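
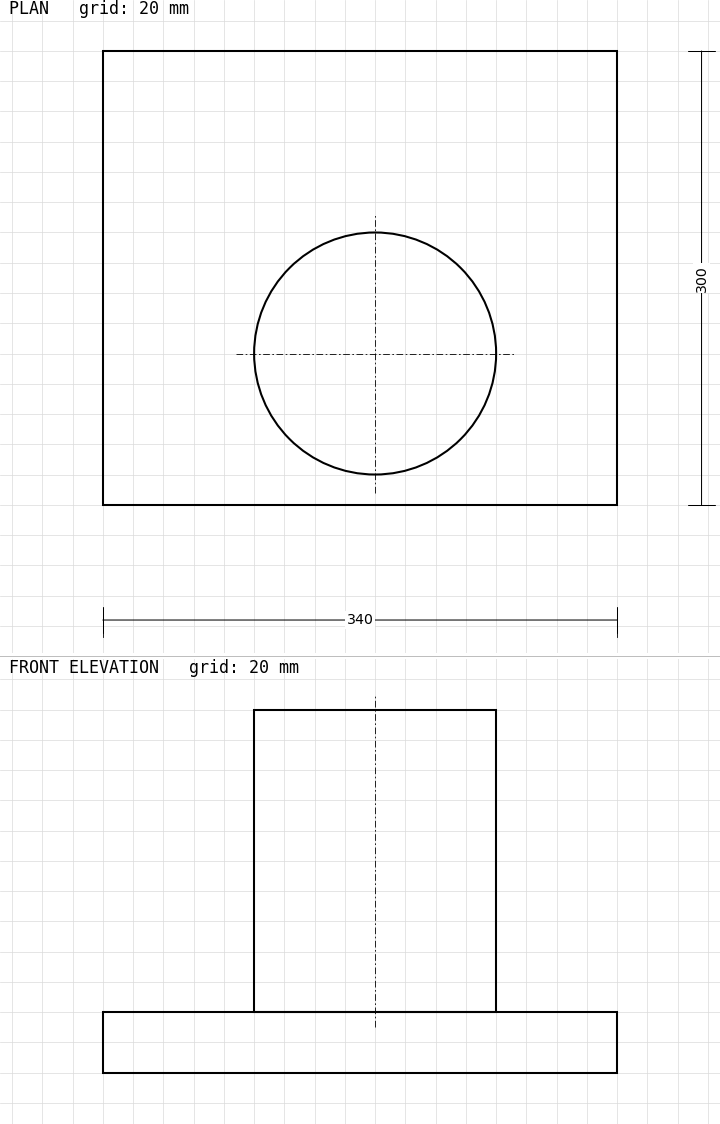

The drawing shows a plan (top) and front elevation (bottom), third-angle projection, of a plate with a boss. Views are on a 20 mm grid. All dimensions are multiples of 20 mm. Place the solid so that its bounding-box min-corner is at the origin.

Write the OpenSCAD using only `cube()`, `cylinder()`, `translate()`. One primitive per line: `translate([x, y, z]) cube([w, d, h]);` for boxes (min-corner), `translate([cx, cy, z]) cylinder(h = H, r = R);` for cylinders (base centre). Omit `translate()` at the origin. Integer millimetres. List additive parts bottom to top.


cube([340, 300, 40]);
translate([180, 100, 40]) cylinder(h = 200, r = 80);


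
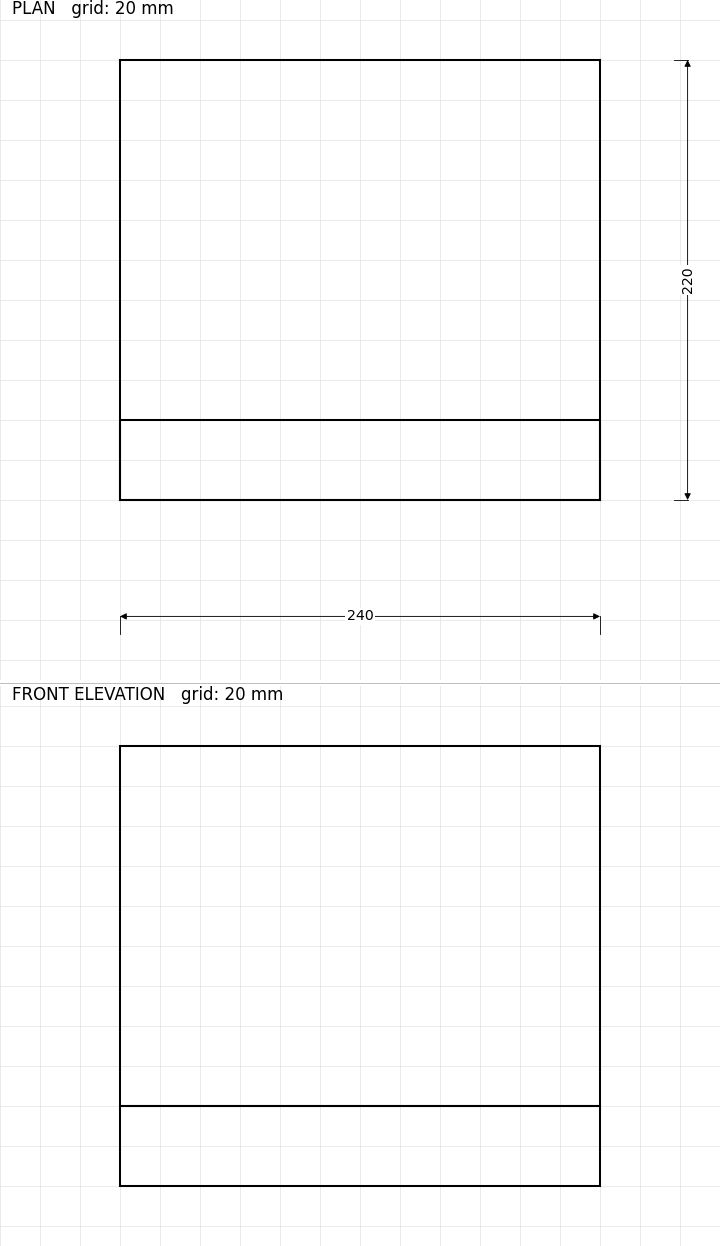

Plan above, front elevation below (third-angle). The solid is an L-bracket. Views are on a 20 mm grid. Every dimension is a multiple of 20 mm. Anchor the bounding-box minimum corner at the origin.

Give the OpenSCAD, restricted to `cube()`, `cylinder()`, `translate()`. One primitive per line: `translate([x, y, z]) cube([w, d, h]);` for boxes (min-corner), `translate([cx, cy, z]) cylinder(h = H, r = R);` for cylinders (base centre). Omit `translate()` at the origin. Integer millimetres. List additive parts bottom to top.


cube([240, 220, 40]);
translate([0, 0, 40]) cube([240, 40, 180]);


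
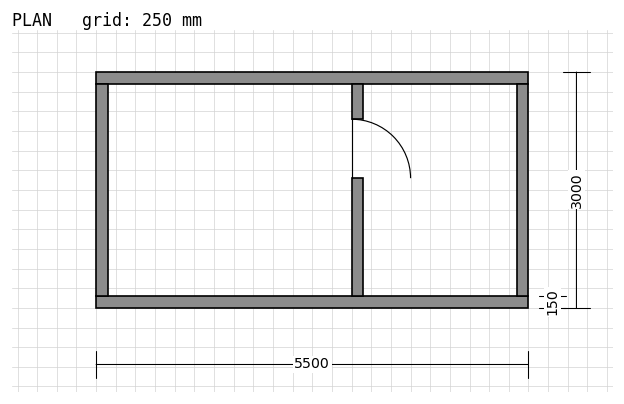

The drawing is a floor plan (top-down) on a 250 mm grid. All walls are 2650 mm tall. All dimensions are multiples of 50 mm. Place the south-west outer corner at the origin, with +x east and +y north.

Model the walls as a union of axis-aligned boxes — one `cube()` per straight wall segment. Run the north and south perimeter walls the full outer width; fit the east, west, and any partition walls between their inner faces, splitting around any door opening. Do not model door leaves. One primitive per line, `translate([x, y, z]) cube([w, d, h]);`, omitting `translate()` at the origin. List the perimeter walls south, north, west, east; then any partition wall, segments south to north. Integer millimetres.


cube([5500, 150, 2650]);
translate([0, 2850, 0]) cube([5500, 150, 2650]);
translate([0, 150, 0]) cube([150, 2700, 2650]);
translate([5350, 150, 0]) cube([150, 2700, 2650]);
translate([3250, 150, 0]) cube([150, 1500, 2650]);
translate([3250, 2400, 0]) cube([150, 450, 2650]);


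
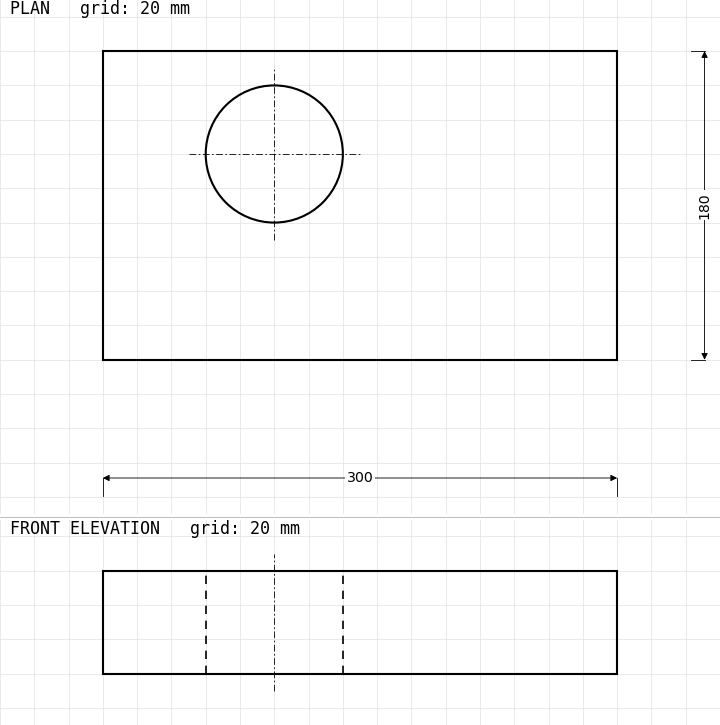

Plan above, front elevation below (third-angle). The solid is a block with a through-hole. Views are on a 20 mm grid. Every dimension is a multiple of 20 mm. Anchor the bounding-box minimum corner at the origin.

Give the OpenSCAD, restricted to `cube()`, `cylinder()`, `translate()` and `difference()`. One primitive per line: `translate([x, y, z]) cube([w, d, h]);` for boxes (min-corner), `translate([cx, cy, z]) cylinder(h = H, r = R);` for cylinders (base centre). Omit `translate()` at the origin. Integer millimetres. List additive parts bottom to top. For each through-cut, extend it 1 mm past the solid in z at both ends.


difference() {
  cube([300, 180, 60]);
  translate([100, 120, -1]) cylinder(h = 62, r = 40);
}


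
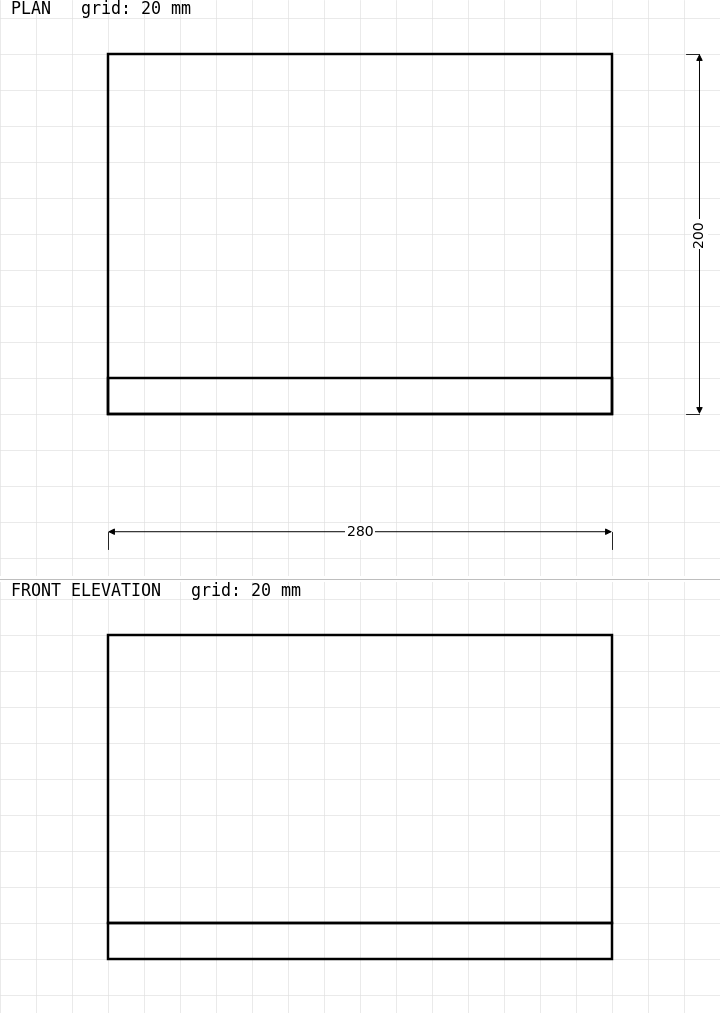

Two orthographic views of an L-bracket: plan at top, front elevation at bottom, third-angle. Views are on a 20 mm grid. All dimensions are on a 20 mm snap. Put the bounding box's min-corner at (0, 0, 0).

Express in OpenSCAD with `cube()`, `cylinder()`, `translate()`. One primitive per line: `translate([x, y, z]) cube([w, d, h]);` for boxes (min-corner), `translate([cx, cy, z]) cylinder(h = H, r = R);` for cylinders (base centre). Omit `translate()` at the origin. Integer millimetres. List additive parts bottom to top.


cube([280, 200, 20]);
translate([0, 0, 20]) cube([280, 20, 160]);


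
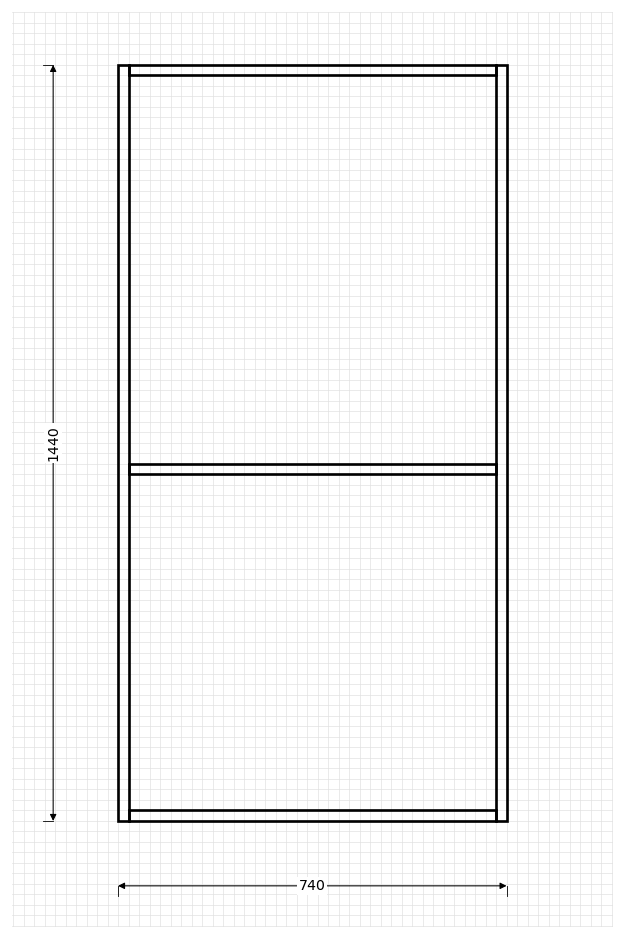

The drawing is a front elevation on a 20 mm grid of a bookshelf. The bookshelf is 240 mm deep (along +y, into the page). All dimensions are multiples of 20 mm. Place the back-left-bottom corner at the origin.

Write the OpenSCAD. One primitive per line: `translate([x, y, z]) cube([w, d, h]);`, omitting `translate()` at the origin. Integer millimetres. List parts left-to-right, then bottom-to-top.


cube([20, 240, 1440]);
translate([20, 0, 0]) cube([700, 240, 20]);
translate([20, 0, 660]) cube([700, 240, 20]);
translate([20, 0, 1420]) cube([700, 240, 20]);
translate([720, 0, 0]) cube([20, 240, 1440]);


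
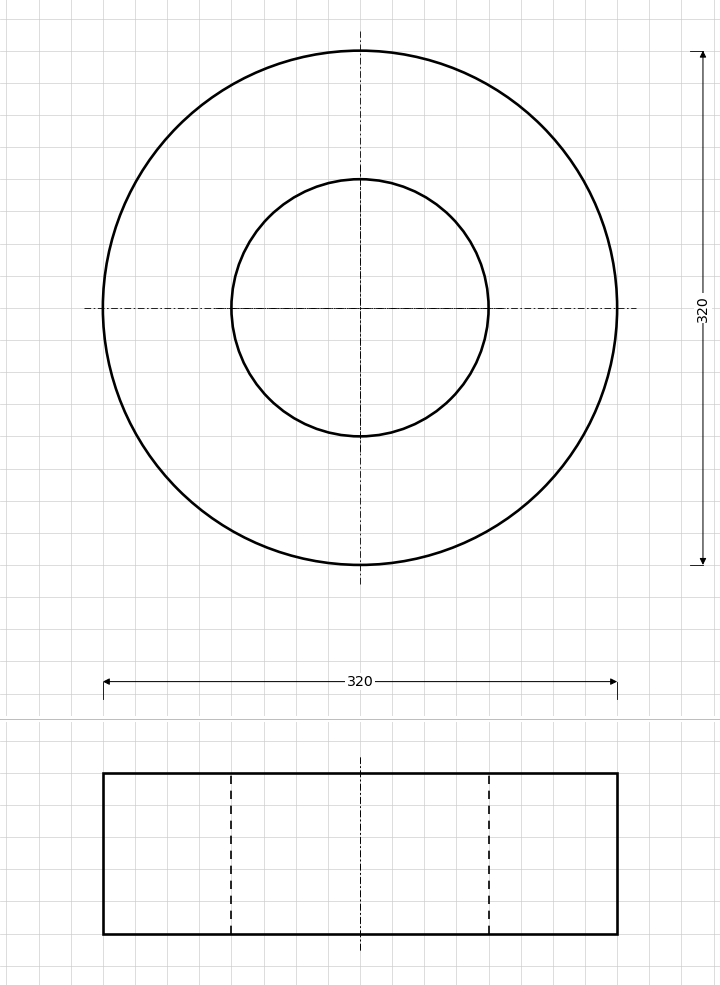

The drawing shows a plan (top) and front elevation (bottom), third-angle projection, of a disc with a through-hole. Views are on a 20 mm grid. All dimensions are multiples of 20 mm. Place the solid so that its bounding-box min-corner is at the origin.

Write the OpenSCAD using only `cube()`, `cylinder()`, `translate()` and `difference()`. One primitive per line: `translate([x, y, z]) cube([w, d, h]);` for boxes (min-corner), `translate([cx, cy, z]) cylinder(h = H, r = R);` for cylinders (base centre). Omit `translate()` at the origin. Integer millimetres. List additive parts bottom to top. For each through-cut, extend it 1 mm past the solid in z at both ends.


difference() {
  translate([160, 160, 0]) cylinder(h = 100, r = 160);
  translate([160, 160, -1]) cylinder(h = 102, r = 80);
}


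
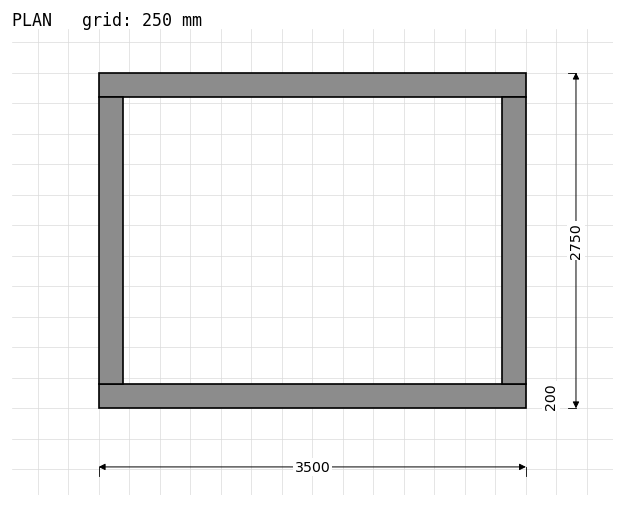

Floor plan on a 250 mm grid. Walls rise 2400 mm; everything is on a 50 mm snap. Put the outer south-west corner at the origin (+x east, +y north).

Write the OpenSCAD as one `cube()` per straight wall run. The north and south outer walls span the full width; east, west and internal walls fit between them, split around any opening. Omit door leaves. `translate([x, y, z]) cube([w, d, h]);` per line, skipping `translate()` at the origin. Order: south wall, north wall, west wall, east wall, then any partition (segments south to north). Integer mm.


cube([3500, 200, 2400]);
translate([0, 2550, 0]) cube([3500, 200, 2400]);
translate([0, 200, 0]) cube([200, 2350, 2400]);
translate([3300, 200, 0]) cube([200, 2350, 2400]);


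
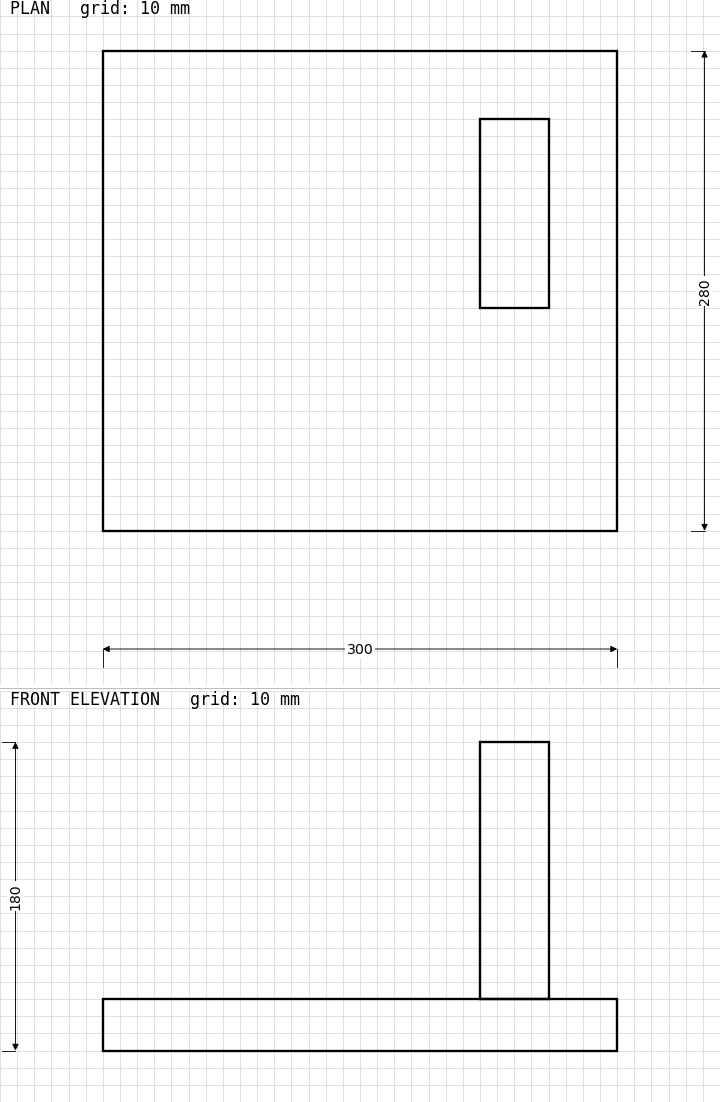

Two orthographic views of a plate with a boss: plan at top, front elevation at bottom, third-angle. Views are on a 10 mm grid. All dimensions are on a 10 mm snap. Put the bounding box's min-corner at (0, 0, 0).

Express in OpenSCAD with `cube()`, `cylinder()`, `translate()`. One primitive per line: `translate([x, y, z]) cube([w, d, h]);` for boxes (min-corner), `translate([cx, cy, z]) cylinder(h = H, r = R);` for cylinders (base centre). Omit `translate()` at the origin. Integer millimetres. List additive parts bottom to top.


cube([300, 280, 30]);
translate([220, 130, 30]) cube([40, 110, 150]);


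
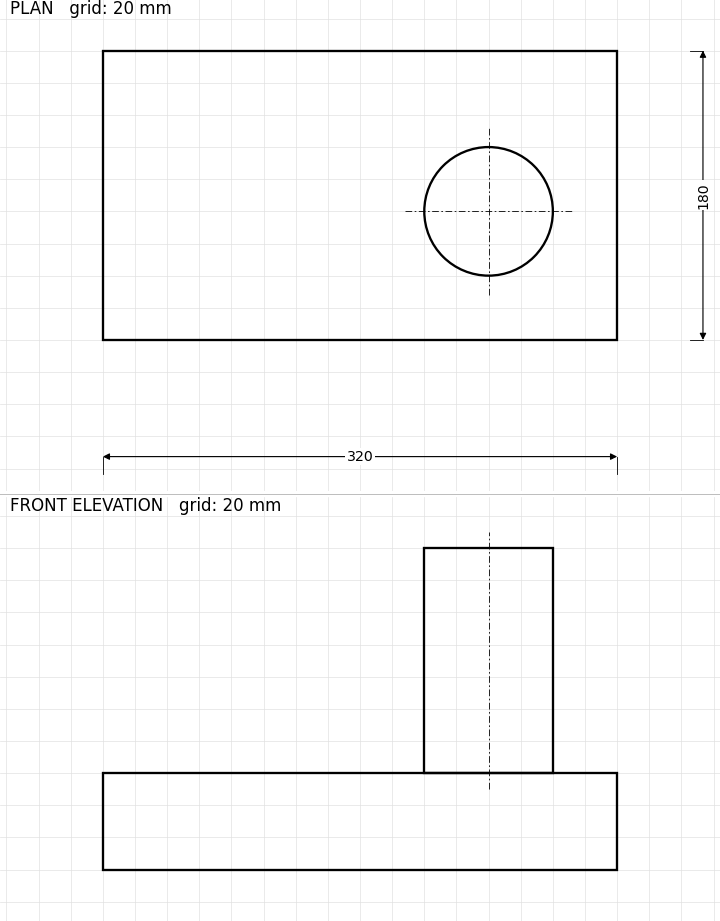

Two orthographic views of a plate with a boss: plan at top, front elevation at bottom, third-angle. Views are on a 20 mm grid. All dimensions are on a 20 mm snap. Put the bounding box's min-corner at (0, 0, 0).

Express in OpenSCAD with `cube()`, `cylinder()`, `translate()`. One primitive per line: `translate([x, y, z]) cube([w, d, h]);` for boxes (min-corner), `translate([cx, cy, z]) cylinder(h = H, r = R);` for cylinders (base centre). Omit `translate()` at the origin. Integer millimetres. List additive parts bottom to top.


cube([320, 180, 60]);
translate([240, 80, 60]) cylinder(h = 140, r = 40);


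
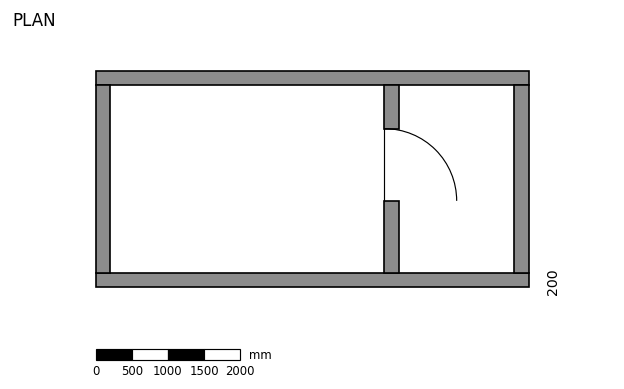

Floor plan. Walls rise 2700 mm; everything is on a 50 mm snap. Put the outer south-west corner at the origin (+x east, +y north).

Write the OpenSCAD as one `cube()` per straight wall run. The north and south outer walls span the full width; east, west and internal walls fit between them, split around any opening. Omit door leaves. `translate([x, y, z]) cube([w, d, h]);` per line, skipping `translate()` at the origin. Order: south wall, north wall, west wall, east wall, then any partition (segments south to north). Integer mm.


cube([6000, 200, 2700]);
translate([0, 2800, 0]) cube([6000, 200, 2700]);
translate([0, 200, 0]) cube([200, 2600, 2700]);
translate([5800, 200, 0]) cube([200, 2600, 2700]);
translate([4000, 200, 0]) cube([200, 1000, 2700]);
translate([4000, 2200, 0]) cube([200, 600, 2700]);


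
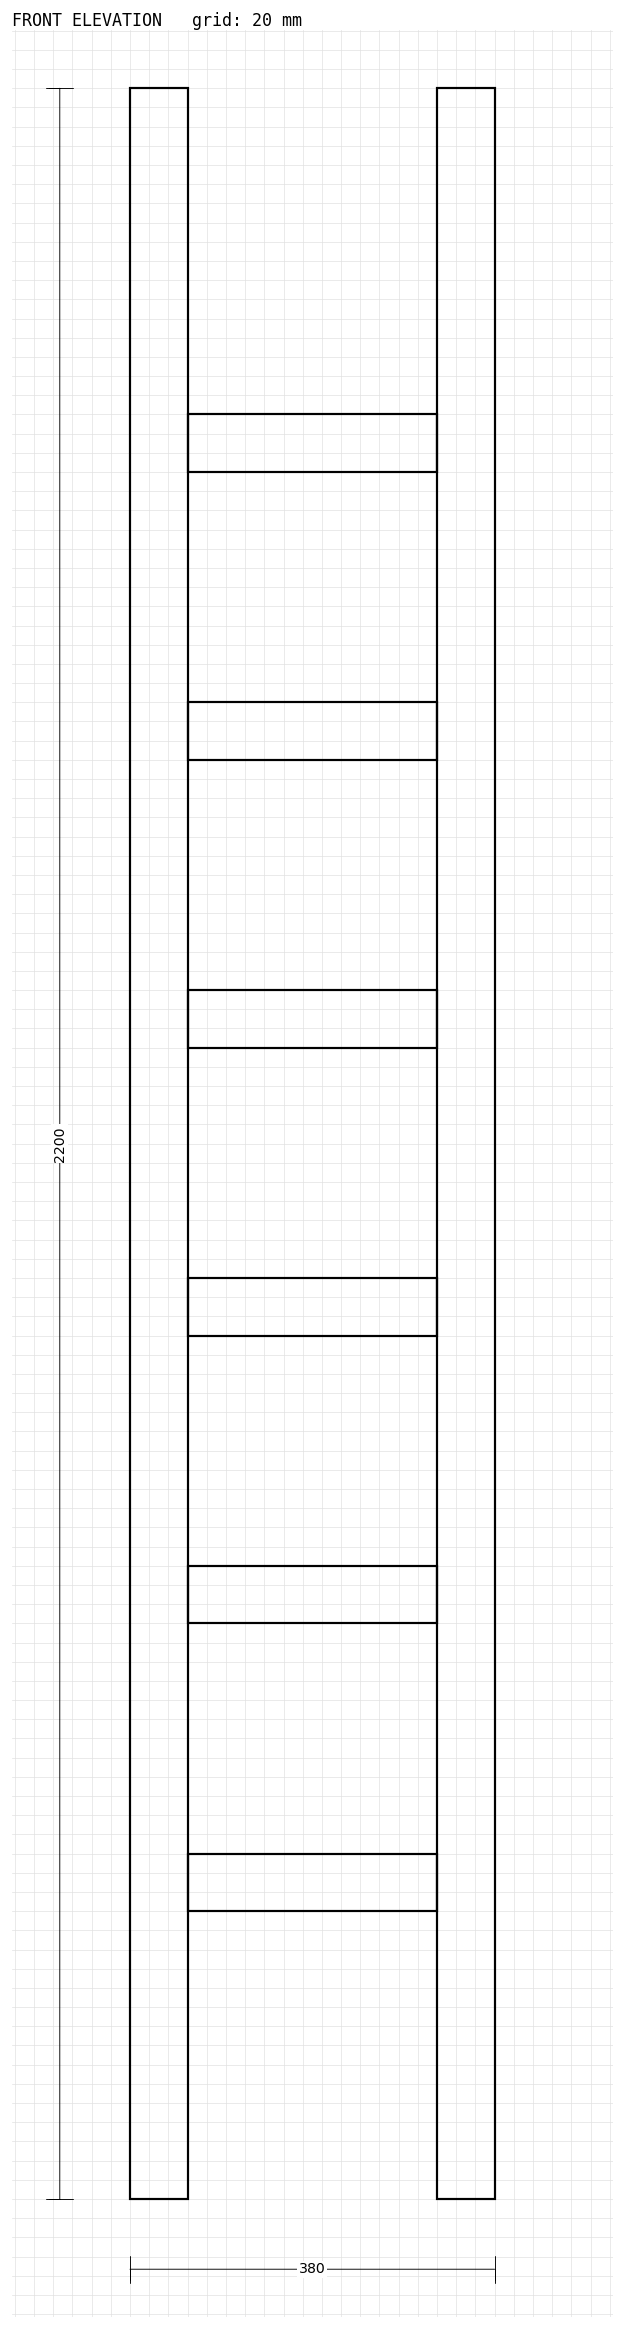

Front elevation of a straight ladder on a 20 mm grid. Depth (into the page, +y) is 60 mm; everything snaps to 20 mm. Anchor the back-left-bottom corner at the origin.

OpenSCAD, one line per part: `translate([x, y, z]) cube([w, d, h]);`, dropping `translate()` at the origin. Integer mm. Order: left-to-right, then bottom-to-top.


cube([60, 60, 2200]);
translate([60, 0, 300]) cube([260, 60, 60]);
translate([60, 0, 600]) cube([260, 60, 60]);
translate([60, 0, 900]) cube([260, 60, 60]);
translate([60, 0, 1200]) cube([260, 60, 60]);
translate([60, 0, 1500]) cube([260, 60, 60]);
translate([60, 0, 1800]) cube([260, 60, 60]);
translate([320, 0, 0]) cube([60, 60, 2200]);


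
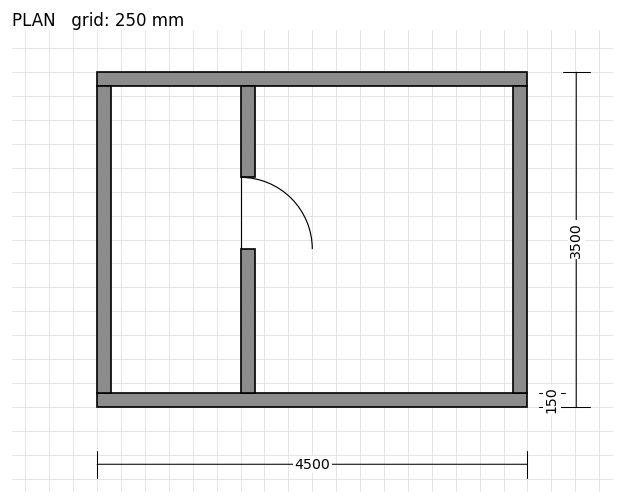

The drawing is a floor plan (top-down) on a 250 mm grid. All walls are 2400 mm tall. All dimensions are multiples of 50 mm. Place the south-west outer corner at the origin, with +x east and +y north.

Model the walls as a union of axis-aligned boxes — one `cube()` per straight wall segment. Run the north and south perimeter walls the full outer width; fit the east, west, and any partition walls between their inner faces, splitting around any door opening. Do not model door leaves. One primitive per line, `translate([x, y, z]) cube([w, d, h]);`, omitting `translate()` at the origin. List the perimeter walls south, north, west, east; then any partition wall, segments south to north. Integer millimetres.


cube([4500, 150, 2400]);
translate([0, 3350, 0]) cube([4500, 150, 2400]);
translate([0, 150, 0]) cube([150, 3200, 2400]);
translate([4350, 150, 0]) cube([150, 3200, 2400]);
translate([1500, 150, 0]) cube([150, 1500, 2400]);
translate([1500, 2400, 0]) cube([150, 950, 2400]);


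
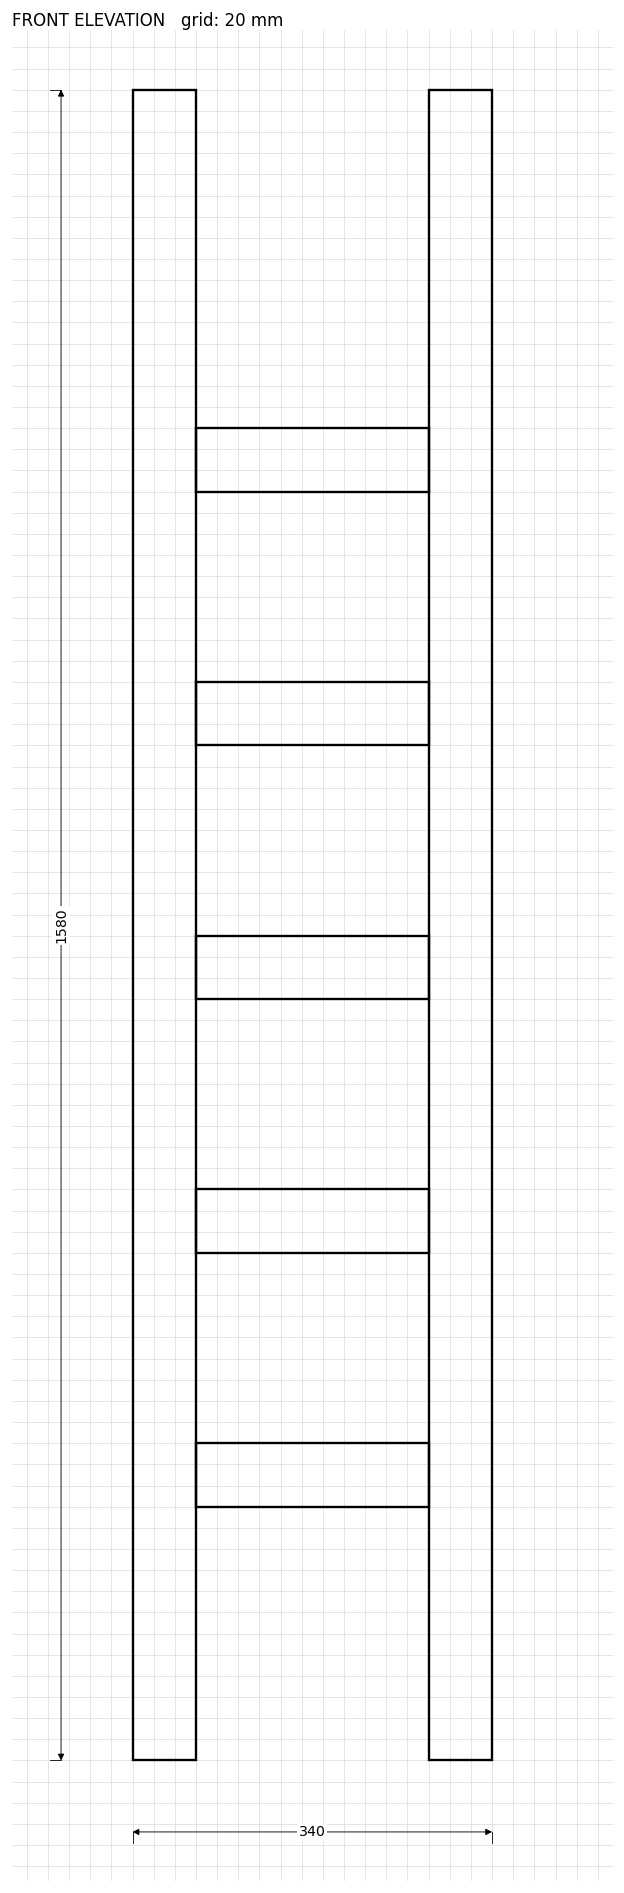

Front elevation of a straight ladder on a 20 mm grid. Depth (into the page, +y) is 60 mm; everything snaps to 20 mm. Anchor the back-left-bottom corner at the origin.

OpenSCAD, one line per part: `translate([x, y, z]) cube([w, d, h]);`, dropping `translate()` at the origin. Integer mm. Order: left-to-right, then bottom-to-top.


cube([60, 60, 1580]);
translate([60, 0, 240]) cube([220, 60, 60]);
translate([60, 0, 480]) cube([220, 60, 60]);
translate([60, 0, 720]) cube([220, 60, 60]);
translate([60, 0, 960]) cube([220, 60, 60]);
translate([60, 0, 1200]) cube([220, 60, 60]);
translate([280, 0, 0]) cube([60, 60, 1580]);


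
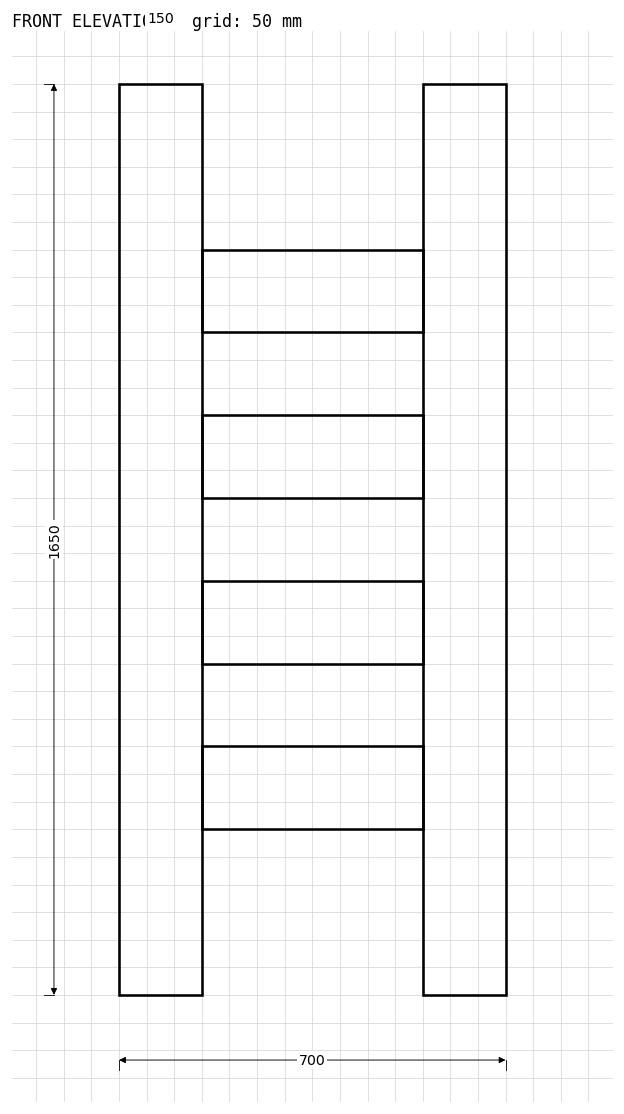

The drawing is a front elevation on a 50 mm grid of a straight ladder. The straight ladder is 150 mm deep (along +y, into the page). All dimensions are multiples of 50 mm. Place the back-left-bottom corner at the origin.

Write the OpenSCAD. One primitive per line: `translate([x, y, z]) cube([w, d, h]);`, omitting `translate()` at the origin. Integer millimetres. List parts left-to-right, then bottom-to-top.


cube([150, 150, 1650]);
translate([150, 0, 300]) cube([400, 150, 150]);
translate([150, 0, 600]) cube([400, 150, 150]);
translate([150, 0, 900]) cube([400, 150, 150]);
translate([150, 0, 1200]) cube([400, 150, 150]);
translate([550, 0, 0]) cube([150, 150, 1650]);


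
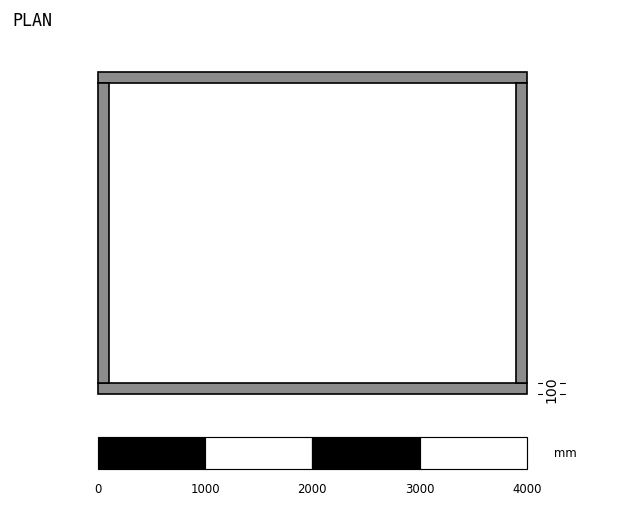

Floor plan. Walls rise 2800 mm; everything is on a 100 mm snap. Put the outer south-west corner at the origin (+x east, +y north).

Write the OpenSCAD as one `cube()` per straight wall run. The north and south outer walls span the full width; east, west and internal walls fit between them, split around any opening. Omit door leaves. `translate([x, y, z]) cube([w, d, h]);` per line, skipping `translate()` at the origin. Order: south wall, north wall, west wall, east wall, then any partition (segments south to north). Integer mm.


cube([4000, 100, 2800]);
translate([0, 2900, 0]) cube([4000, 100, 2800]);
translate([0, 100, 0]) cube([100, 2800, 2800]);
translate([3900, 100, 0]) cube([100, 2800, 2800]);


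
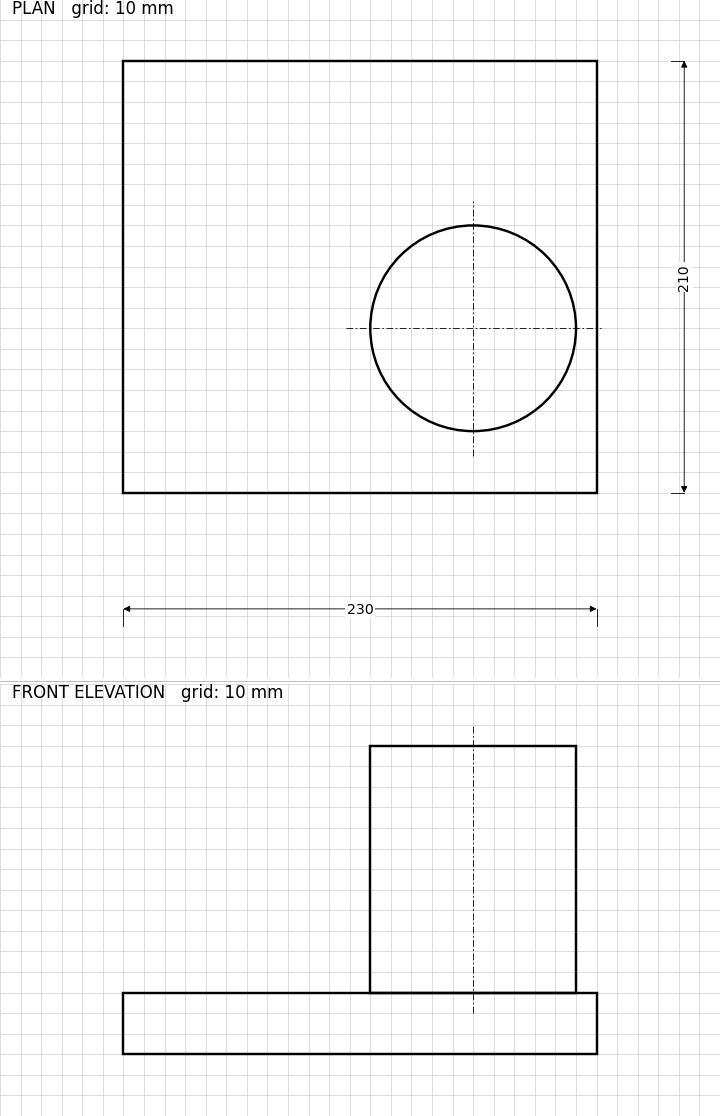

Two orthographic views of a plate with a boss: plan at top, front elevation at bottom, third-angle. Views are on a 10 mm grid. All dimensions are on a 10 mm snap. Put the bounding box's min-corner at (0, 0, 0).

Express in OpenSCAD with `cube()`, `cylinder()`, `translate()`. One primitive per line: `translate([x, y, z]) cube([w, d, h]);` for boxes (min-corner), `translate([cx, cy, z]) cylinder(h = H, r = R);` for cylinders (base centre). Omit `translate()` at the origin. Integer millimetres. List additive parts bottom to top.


cube([230, 210, 30]);
translate([170, 80, 30]) cylinder(h = 120, r = 50);


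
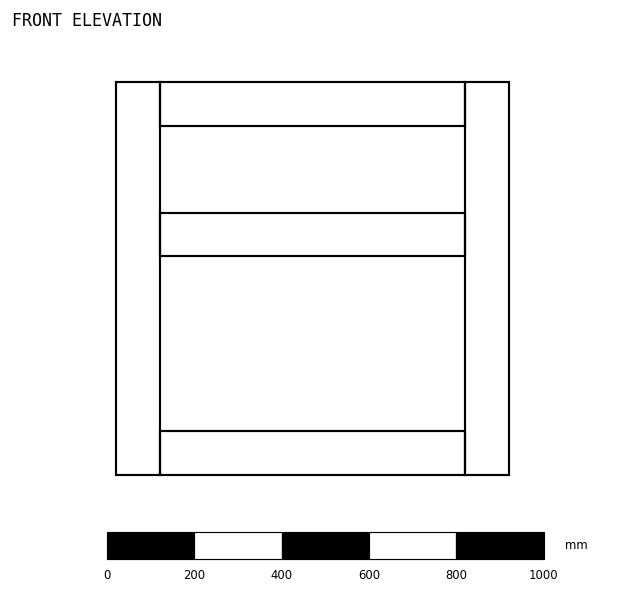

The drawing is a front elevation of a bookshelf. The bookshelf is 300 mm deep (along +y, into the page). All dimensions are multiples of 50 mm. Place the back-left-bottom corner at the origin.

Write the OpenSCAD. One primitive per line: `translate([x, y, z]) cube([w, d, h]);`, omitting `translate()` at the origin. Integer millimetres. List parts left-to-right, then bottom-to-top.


cube([100, 300, 900]);
translate([100, 0, 0]) cube([700, 300, 100]);
translate([100, 0, 500]) cube([700, 300, 100]);
translate([100, 0, 800]) cube([700, 300, 100]);
translate([800, 0, 0]) cube([100, 300, 900]);


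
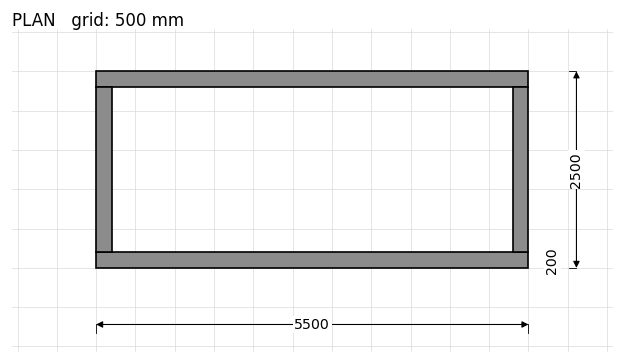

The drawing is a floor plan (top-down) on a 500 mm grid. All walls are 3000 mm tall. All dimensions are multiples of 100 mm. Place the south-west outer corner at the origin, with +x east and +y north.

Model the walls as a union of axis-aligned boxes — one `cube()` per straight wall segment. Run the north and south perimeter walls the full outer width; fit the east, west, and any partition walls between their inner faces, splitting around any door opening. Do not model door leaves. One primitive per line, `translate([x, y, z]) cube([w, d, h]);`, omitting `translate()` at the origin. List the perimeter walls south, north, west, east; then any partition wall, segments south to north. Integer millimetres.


cube([5500, 200, 3000]);
translate([0, 2300, 0]) cube([5500, 200, 3000]);
translate([0, 200, 0]) cube([200, 2100, 3000]);
translate([5300, 200, 0]) cube([200, 2100, 3000]);


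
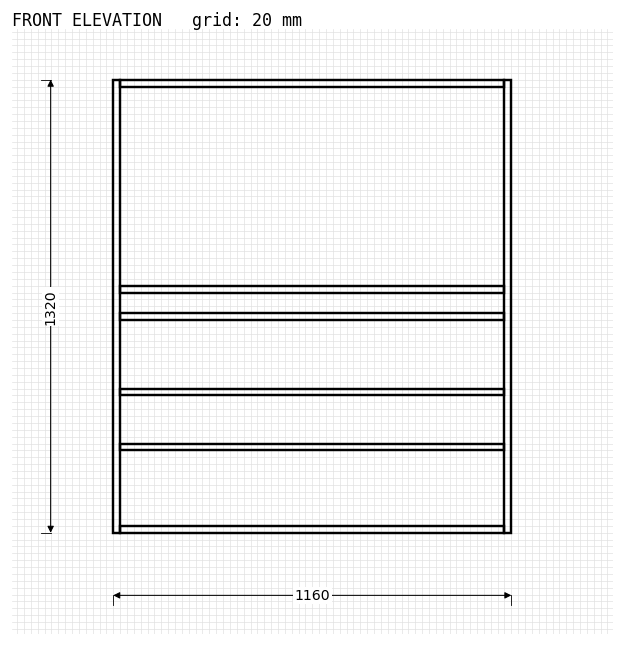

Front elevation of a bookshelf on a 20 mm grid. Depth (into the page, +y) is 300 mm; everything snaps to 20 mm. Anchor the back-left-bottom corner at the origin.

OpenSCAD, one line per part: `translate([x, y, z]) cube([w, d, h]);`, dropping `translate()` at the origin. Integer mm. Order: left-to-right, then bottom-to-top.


cube([20, 300, 1320]);
translate([20, 0, 0]) cube([1120, 300, 20]);
translate([20, 0, 240]) cube([1120, 300, 20]);
translate([20, 0, 400]) cube([1120, 300, 20]);
translate([20, 0, 620]) cube([1120, 300, 20]);
translate([20, 0, 700]) cube([1120, 300, 20]);
translate([20, 0, 1300]) cube([1120, 300, 20]);
translate([1140, 0, 0]) cube([20, 300, 1320]);


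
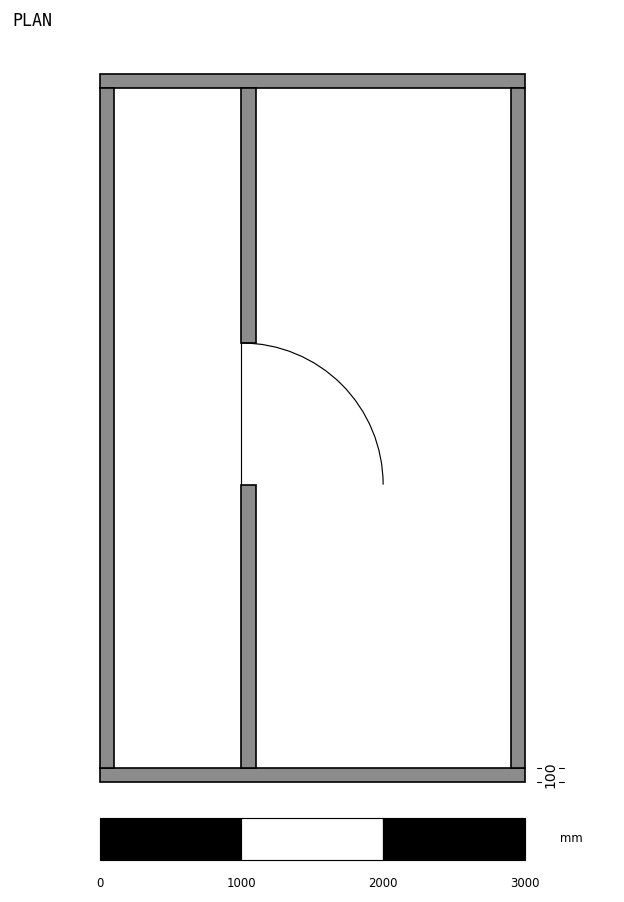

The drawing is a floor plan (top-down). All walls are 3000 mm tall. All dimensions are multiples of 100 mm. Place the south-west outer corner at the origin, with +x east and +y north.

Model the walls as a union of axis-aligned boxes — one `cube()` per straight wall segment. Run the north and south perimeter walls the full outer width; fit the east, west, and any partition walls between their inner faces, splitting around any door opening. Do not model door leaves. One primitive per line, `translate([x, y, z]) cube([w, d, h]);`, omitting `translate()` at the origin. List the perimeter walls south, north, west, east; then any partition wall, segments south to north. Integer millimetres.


cube([3000, 100, 3000]);
translate([0, 4900, 0]) cube([3000, 100, 3000]);
translate([0, 100, 0]) cube([100, 4800, 3000]);
translate([2900, 100, 0]) cube([100, 4800, 3000]);
translate([1000, 100, 0]) cube([100, 2000, 3000]);
translate([1000, 3100, 0]) cube([100, 1800, 3000]);


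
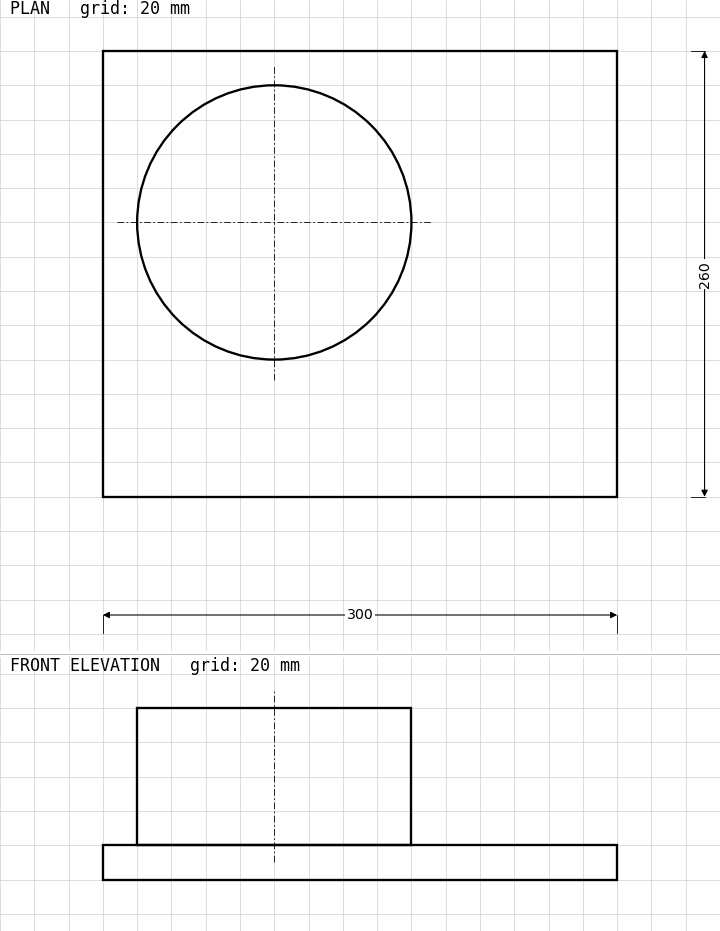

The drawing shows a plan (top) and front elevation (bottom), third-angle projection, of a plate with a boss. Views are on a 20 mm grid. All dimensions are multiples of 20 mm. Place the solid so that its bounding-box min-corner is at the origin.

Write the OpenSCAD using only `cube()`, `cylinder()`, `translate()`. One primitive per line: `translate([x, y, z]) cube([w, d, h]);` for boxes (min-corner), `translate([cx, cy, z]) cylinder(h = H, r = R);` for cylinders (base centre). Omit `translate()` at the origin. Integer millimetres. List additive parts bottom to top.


cube([300, 260, 20]);
translate([100, 160, 20]) cylinder(h = 80, r = 80);


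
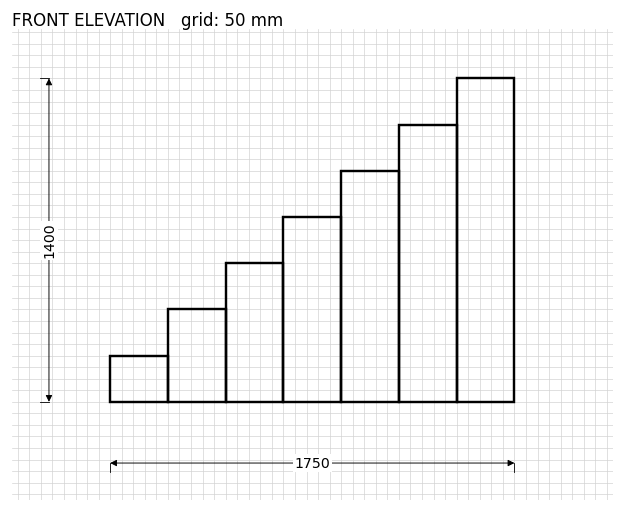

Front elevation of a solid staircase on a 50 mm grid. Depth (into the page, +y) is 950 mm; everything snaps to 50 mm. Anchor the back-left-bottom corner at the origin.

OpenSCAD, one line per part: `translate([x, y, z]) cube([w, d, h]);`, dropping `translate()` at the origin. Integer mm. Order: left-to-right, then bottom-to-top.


cube([250, 950, 200]);
translate([250, 0, 0]) cube([250, 950, 400]);
translate([500, 0, 0]) cube([250, 950, 600]);
translate([750, 0, 0]) cube([250, 950, 800]);
translate([1000, 0, 0]) cube([250, 950, 1000]);
translate([1250, 0, 0]) cube([250, 950, 1200]);
translate([1500, 0, 0]) cube([250, 950, 1400]);


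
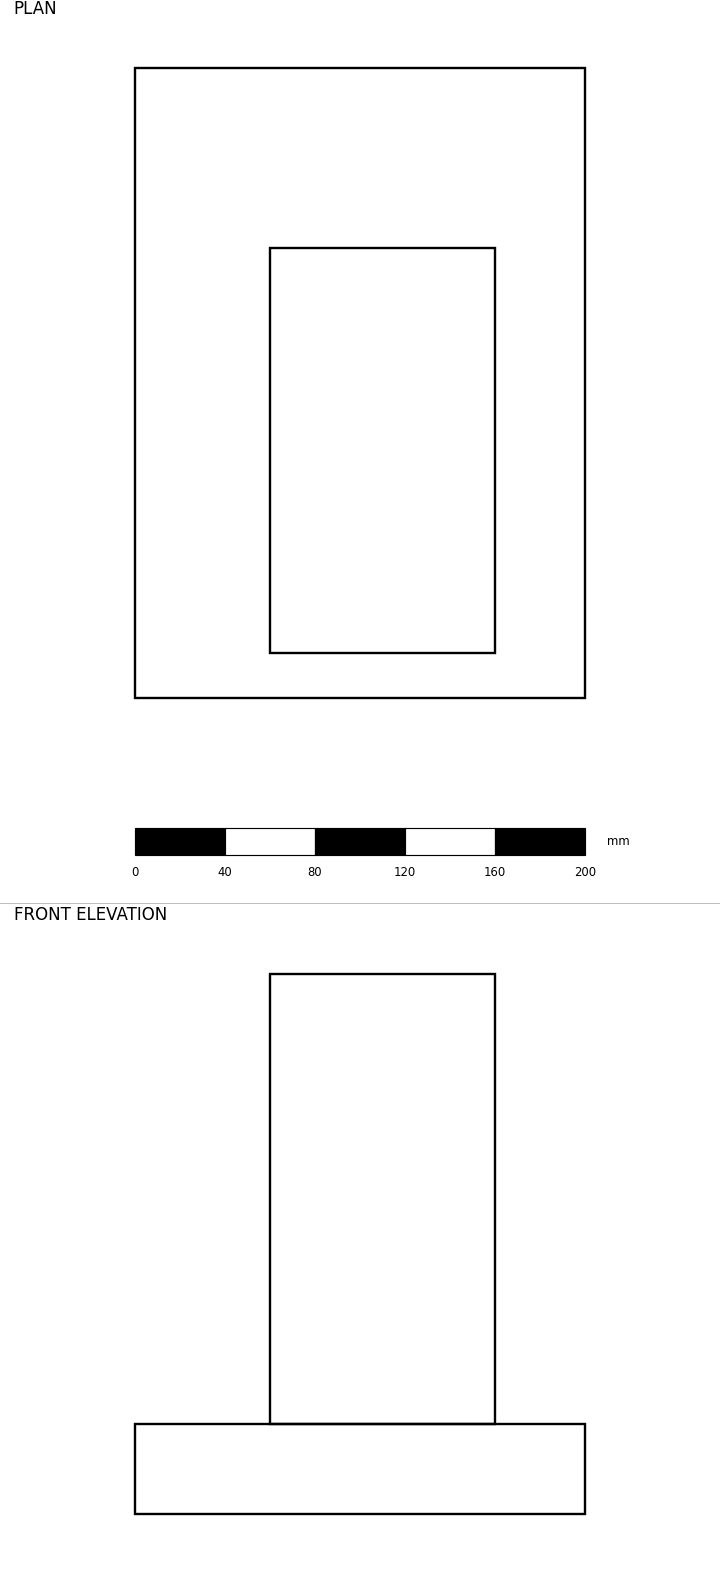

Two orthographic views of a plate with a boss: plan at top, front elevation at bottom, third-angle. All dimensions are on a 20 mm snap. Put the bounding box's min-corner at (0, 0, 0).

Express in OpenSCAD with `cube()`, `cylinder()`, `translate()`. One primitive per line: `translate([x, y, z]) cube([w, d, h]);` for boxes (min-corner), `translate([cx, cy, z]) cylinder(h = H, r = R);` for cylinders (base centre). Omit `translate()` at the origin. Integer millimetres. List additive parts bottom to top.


cube([200, 280, 40]);
translate([60, 20, 40]) cube([100, 180, 200]);


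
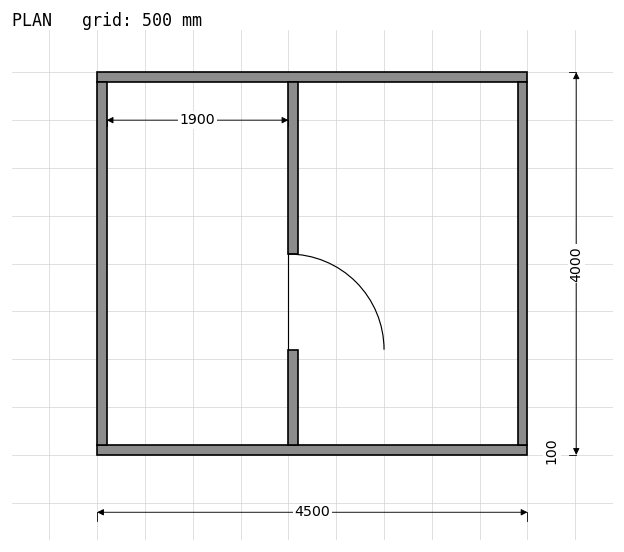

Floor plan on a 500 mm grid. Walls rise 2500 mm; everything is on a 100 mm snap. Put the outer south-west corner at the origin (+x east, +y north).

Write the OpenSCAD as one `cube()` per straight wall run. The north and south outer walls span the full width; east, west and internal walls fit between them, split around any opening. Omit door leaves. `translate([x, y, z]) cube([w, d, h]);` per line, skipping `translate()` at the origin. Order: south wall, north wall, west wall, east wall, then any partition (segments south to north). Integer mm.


cube([4500, 100, 2500]);
translate([0, 3900, 0]) cube([4500, 100, 2500]);
translate([0, 100, 0]) cube([100, 3800, 2500]);
translate([4400, 100, 0]) cube([100, 3800, 2500]);
translate([2000, 100, 0]) cube([100, 1000, 2500]);
translate([2000, 2100, 0]) cube([100, 1800, 2500]);


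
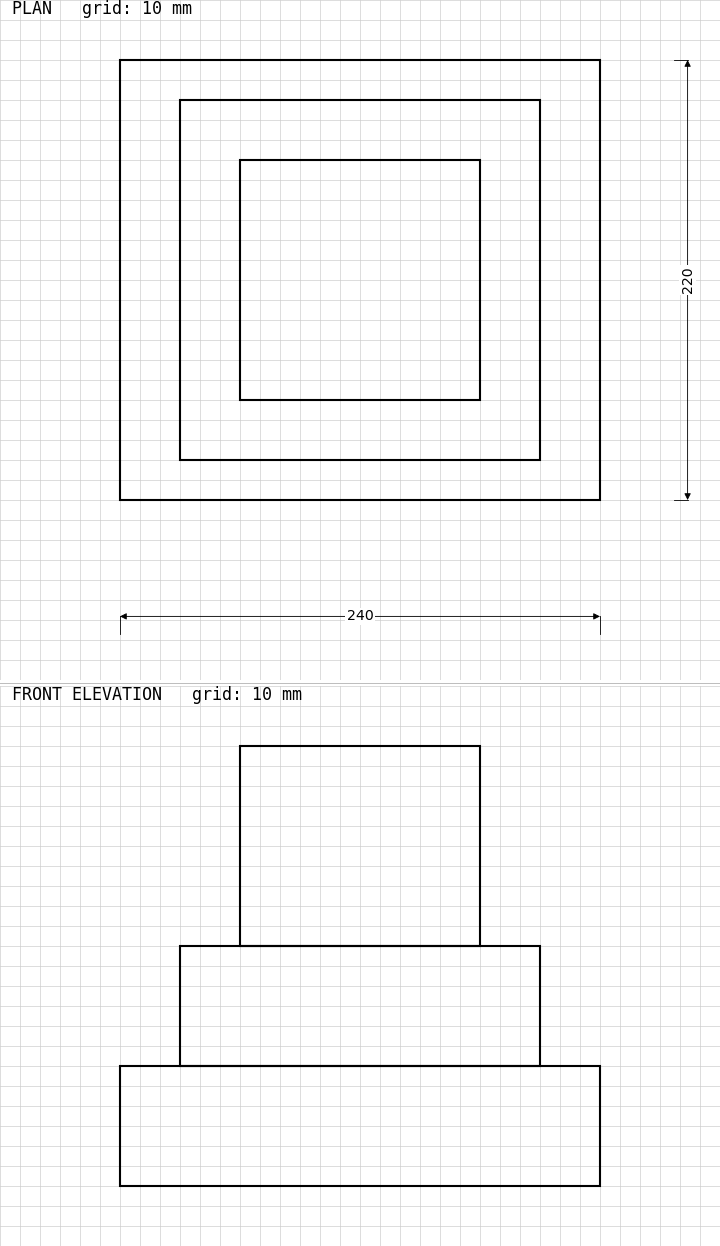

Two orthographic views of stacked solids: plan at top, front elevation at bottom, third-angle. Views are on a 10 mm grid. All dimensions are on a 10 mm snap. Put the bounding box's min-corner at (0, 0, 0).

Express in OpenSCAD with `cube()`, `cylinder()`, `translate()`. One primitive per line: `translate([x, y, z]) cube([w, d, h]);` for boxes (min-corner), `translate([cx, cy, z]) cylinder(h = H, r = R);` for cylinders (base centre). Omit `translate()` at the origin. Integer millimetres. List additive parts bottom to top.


cube([240, 220, 60]);
translate([30, 20, 60]) cube([180, 180, 60]);
translate([60, 50, 120]) cube([120, 120, 100]);


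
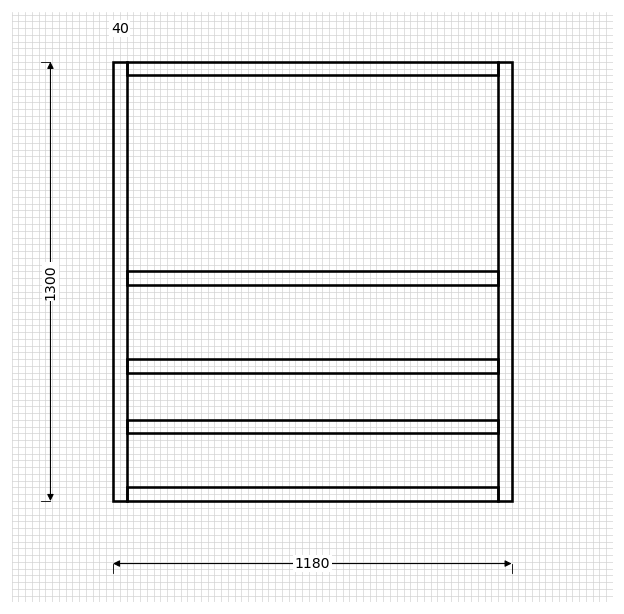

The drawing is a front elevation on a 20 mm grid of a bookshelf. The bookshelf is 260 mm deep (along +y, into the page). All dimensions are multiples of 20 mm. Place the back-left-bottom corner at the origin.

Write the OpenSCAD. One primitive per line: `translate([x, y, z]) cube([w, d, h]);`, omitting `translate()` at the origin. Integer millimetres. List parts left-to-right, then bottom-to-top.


cube([40, 260, 1300]);
translate([40, 0, 0]) cube([1100, 260, 40]);
translate([40, 0, 200]) cube([1100, 260, 40]);
translate([40, 0, 380]) cube([1100, 260, 40]);
translate([40, 0, 640]) cube([1100, 260, 40]);
translate([40, 0, 1260]) cube([1100, 260, 40]);
translate([1140, 0, 0]) cube([40, 260, 1300]);


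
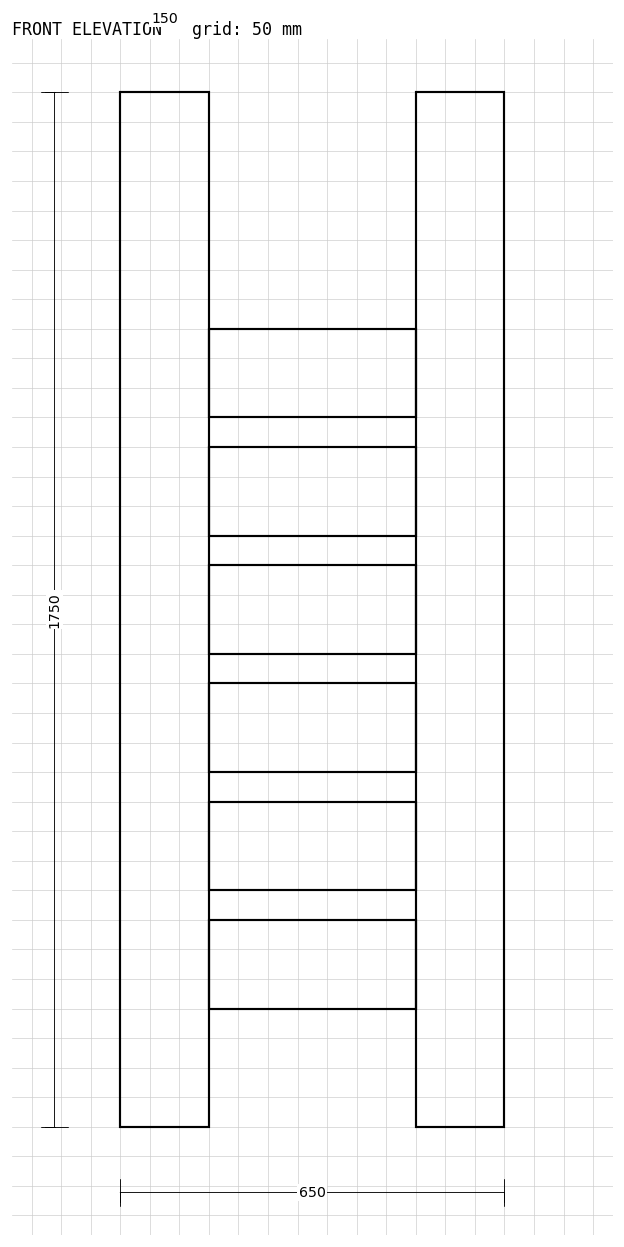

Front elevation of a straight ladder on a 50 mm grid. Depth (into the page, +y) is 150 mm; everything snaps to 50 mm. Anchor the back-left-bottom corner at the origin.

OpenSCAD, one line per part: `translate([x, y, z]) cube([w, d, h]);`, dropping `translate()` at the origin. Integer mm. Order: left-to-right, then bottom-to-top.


cube([150, 150, 1750]);
translate([150, 0, 200]) cube([350, 150, 150]);
translate([150, 0, 400]) cube([350, 150, 150]);
translate([150, 0, 600]) cube([350, 150, 150]);
translate([150, 0, 800]) cube([350, 150, 150]);
translate([150, 0, 1000]) cube([350, 150, 150]);
translate([150, 0, 1200]) cube([350, 150, 150]);
translate([500, 0, 0]) cube([150, 150, 1750]);


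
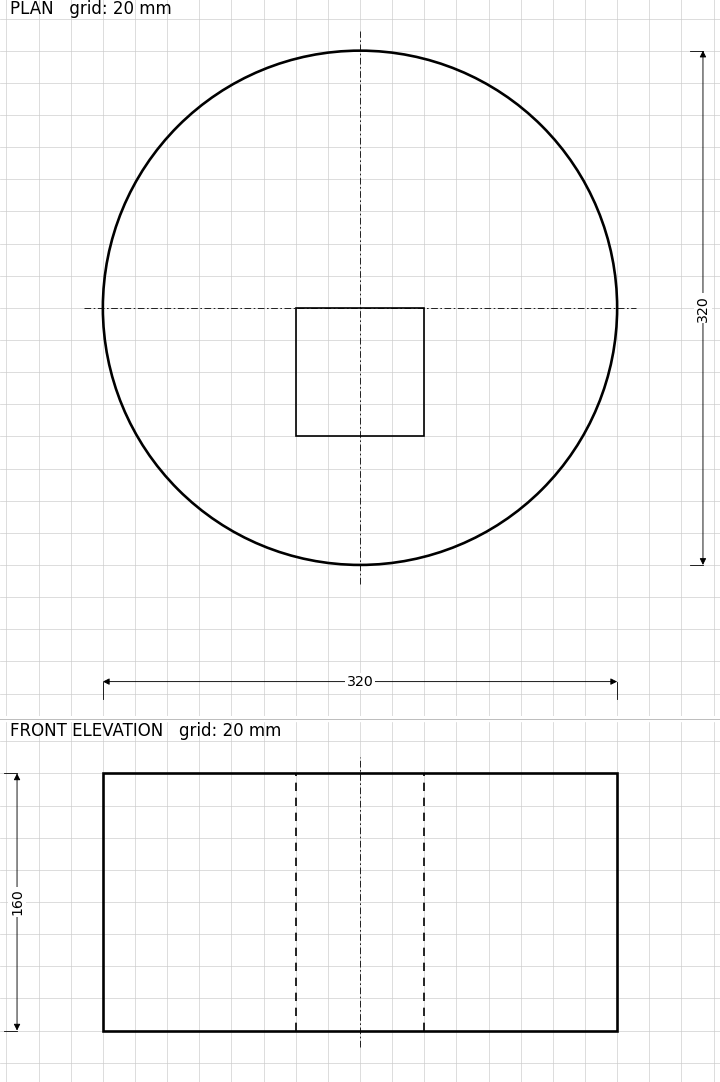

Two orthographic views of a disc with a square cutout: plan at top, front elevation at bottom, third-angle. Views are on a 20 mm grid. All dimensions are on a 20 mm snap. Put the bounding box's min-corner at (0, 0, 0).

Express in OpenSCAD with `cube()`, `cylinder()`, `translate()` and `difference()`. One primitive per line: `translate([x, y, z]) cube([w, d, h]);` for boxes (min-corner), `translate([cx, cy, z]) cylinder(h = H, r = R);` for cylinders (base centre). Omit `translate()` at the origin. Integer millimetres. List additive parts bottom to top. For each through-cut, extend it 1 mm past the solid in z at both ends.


difference() {
  translate([160, 160, 0]) cylinder(h = 160, r = 160);
  translate([120, 80, -1]) cube([80, 80, 162]);
}


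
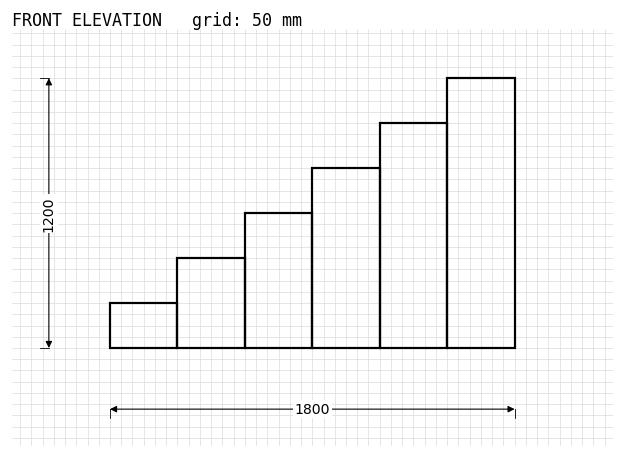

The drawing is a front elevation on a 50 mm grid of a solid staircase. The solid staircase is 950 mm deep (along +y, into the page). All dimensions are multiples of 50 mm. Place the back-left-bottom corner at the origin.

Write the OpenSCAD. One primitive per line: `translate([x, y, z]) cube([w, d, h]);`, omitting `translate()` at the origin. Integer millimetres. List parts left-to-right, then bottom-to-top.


cube([300, 950, 200]);
translate([300, 0, 0]) cube([300, 950, 400]);
translate([600, 0, 0]) cube([300, 950, 600]);
translate([900, 0, 0]) cube([300, 950, 800]);
translate([1200, 0, 0]) cube([300, 950, 1000]);
translate([1500, 0, 0]) cube([300, 950, 1200]);


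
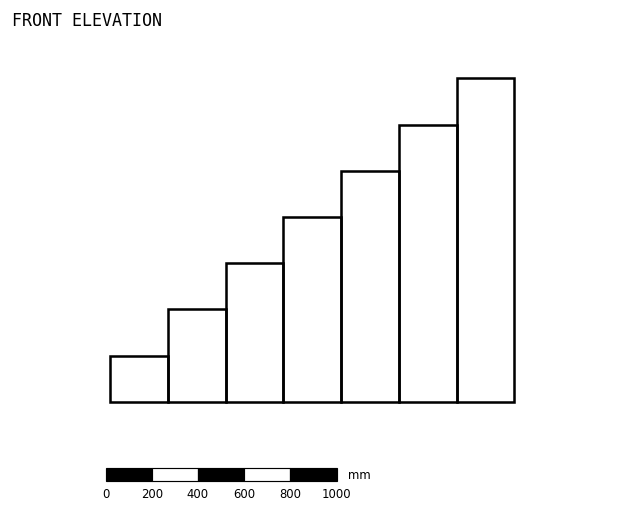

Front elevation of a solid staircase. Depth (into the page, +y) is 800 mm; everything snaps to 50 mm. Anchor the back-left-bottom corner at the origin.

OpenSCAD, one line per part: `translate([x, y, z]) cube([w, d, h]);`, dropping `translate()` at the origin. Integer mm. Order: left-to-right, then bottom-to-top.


cube([250, 800, 200]);
translate([250, 0, 0]) cube([250, 800, 400]);
translate([500, 0, 0]) cube([250, 800, 600]);
translate([750, 0, 0]) cube([250, 800, 800]);
translate([1000, 0, 0]) cube([250, 800, 1000]);
translate([1250, 0, 0]) cube([250, 800, 1200]);
translate([1500, 0, 0]) cube([250, 800, 1400]);


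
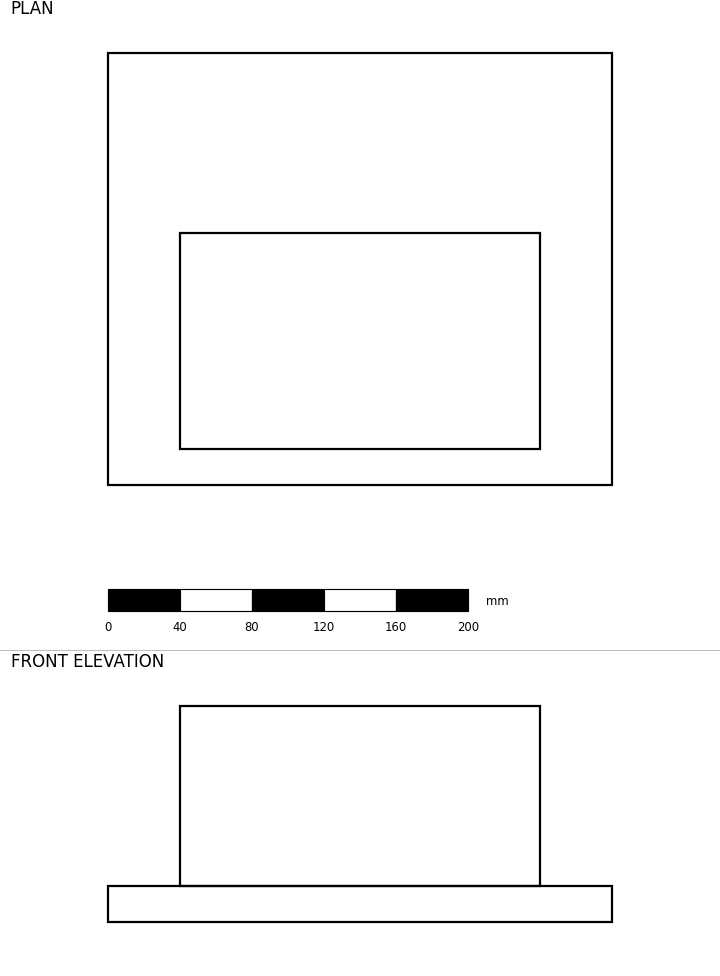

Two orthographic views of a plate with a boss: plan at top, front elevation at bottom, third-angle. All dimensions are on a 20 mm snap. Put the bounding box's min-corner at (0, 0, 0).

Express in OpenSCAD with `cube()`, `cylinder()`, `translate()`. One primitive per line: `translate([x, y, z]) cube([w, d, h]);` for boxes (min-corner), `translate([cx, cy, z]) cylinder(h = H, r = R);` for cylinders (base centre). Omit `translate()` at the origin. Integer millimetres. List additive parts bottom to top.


cube([280, 240, 20]);
translate([40, 20, 20]) cube([200, 120, 100]);


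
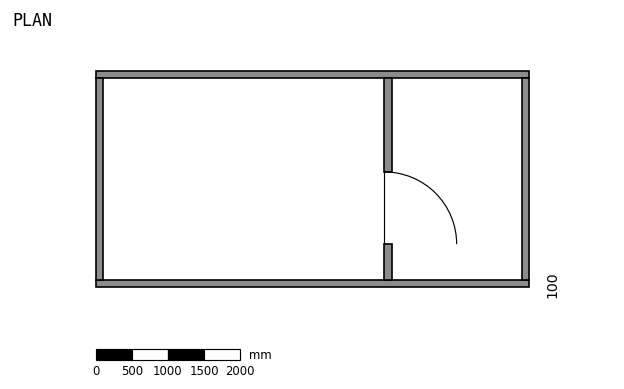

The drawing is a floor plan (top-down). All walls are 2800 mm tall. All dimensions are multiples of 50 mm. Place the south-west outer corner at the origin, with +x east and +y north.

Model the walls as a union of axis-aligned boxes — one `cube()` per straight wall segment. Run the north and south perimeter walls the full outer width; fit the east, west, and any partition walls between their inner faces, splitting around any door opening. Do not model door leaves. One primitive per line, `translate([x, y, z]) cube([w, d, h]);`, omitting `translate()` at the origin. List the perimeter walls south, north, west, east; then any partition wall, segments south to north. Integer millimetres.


cube([6000, 100, 2800]);
translate([0, 2900, 0]) cube([6000, 100, 2800]);
translate([0, 100, 0]) cube([100, 2800, 2800]);
translate([5900, 100, 0]) cube([100, 2800, 2800]);
translate([4000, 100, 0]) cube([100, 500, 2800]);
translate([4000, 1600, 0]) cube([100, 1300, 2800]);


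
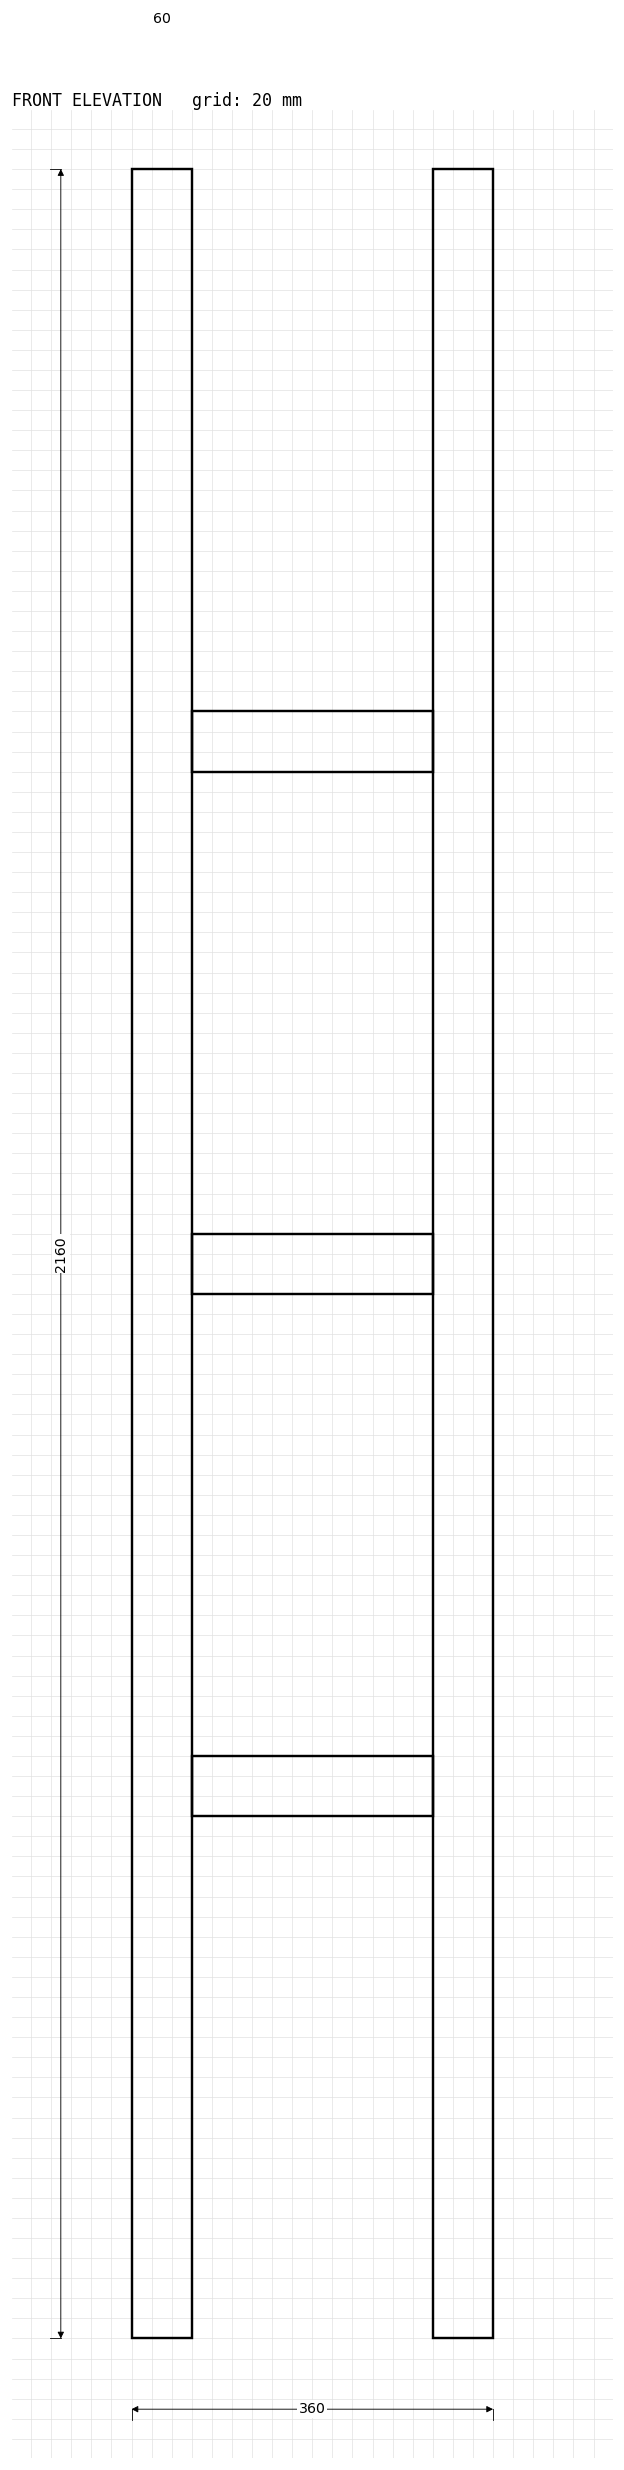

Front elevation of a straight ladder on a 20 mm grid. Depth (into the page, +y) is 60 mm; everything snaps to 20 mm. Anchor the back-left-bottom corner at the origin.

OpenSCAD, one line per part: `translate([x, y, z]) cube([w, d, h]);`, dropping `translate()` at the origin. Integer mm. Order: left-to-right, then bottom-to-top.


cube([60, 60, 2160]);
translate([60, 0, 520]) cube([240, 60, 60]);
translate([60, 0, 1040]) cube([240, 60, 60]);
translate([60, 0, 1560]) cube([240, 60, 60]);
translate([300, 0, 0]) cube([60, 60, 2160]);


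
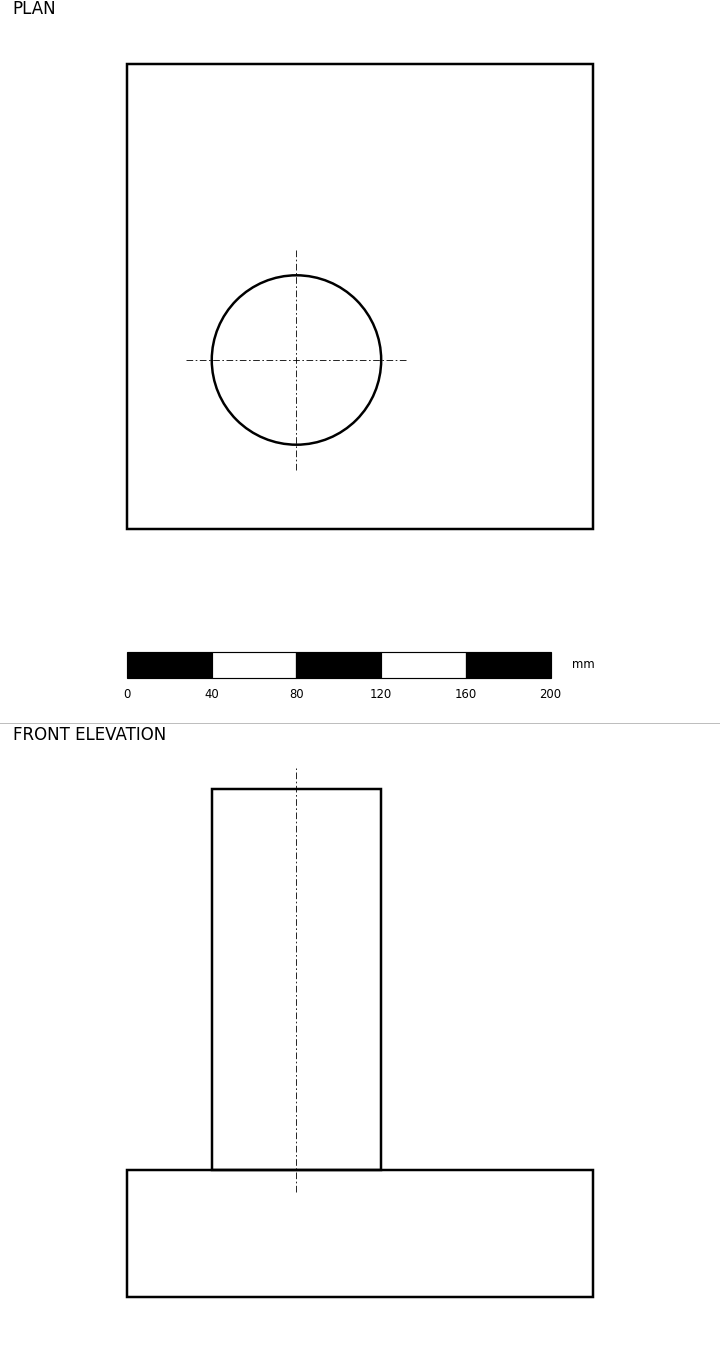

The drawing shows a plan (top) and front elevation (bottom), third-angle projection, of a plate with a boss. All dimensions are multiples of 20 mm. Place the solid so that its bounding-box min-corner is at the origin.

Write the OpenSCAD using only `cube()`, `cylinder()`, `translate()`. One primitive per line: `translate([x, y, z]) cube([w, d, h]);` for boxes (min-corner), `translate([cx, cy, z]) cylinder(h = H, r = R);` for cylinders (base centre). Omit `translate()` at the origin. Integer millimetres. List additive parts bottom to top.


cube([220, 220, 60]);
translate([80, 80, 60]) cylinder(h = 180, r = 40);
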